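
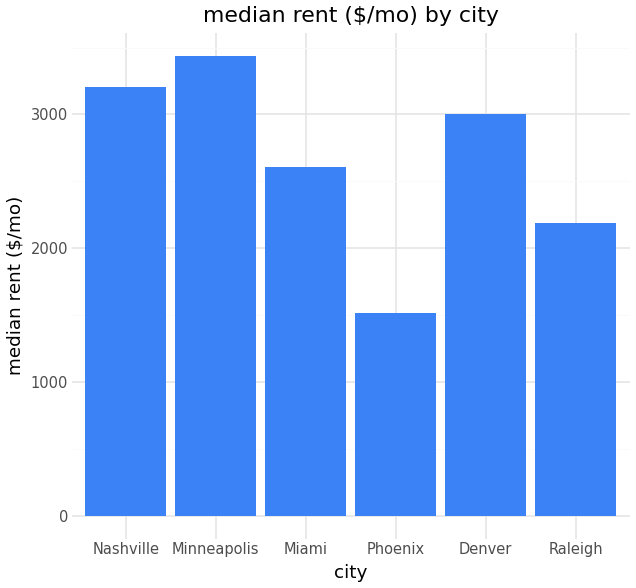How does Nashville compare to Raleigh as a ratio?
≈ 1.5×

Nashville ≈ 3000, Raleigh ≈ 2000; 3000/2000 ≈ 1.5.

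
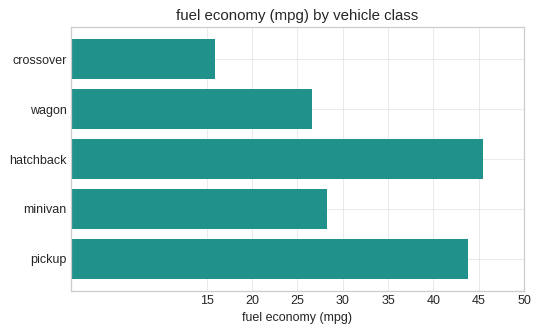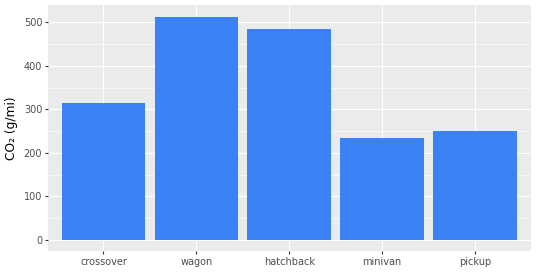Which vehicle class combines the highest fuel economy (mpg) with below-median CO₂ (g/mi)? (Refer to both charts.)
pickup

Chart 2 median CO₂ (g/mi) ≈ 300; below-median vehicle classes: minivan, pickup. Among those, pickup has the highest fuel economy (mpg) (≈ 45).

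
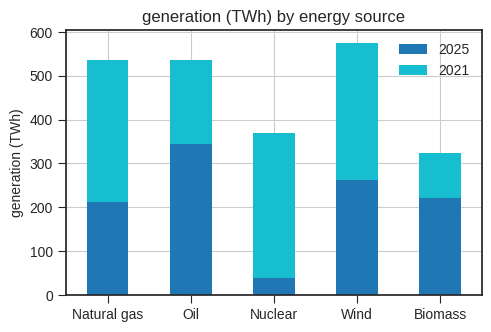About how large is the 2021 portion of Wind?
2021 top ≈ 600, bottom ≈ 250; segment ≈ 350.

≈ 350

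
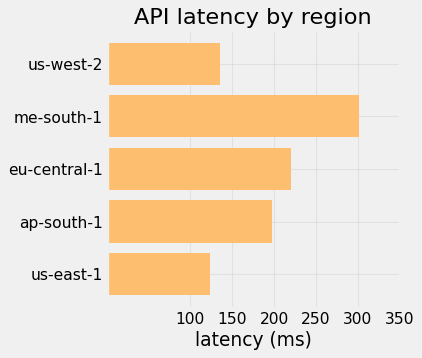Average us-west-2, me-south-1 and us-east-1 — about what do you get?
≈ 183

(150 + 300 + 100) / 3 ≈ 183.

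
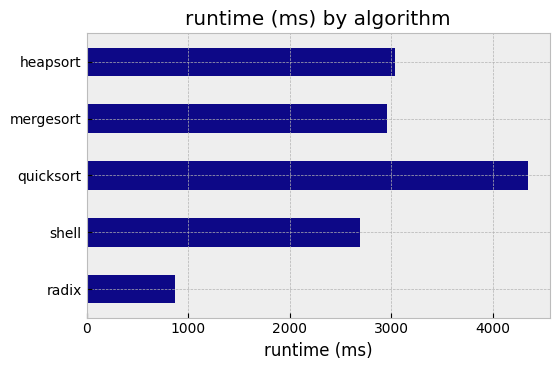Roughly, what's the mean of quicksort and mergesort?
≈ 3750

(4500 + 3000) / 2 ≈ 3750.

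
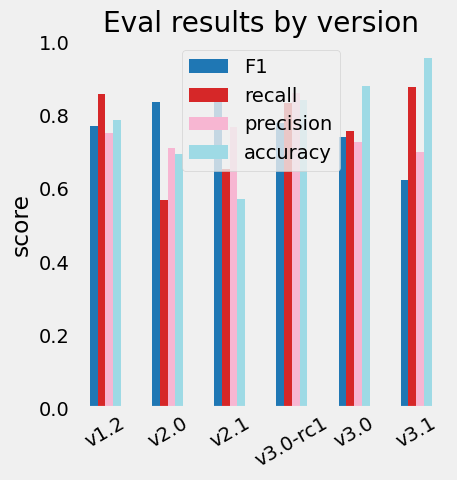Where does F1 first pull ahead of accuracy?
v2.0

v1.2: F1 ≈ 0.8 vs accuracy ≈ 0.8 (not yet); v2.0: F1 ≈ 0.8 vs accuracy ≈ 0.7 (first crossover).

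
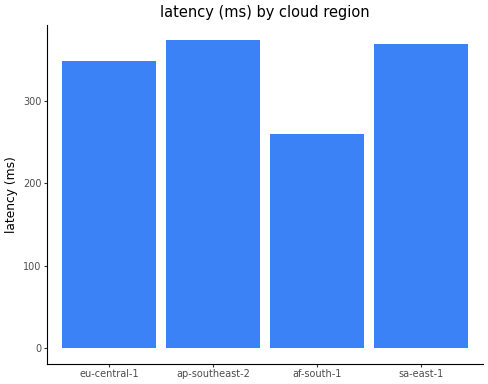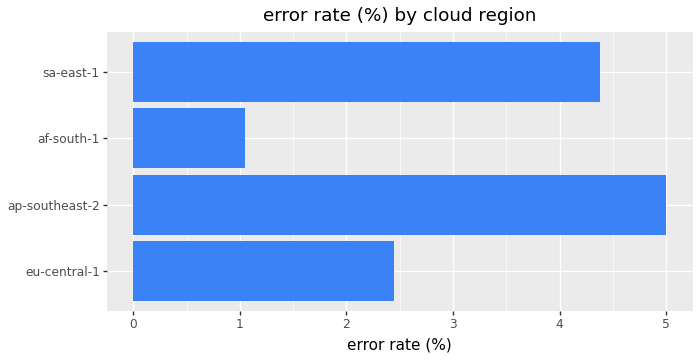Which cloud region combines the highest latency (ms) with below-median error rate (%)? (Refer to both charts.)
eu-central-1

Chart 2 median error rate (%) ≈ 3.5; below-median cloud regions: eu-central-1, af-south-1. Among those, eu-central-1 has the highest latency (ms) (≈ 350).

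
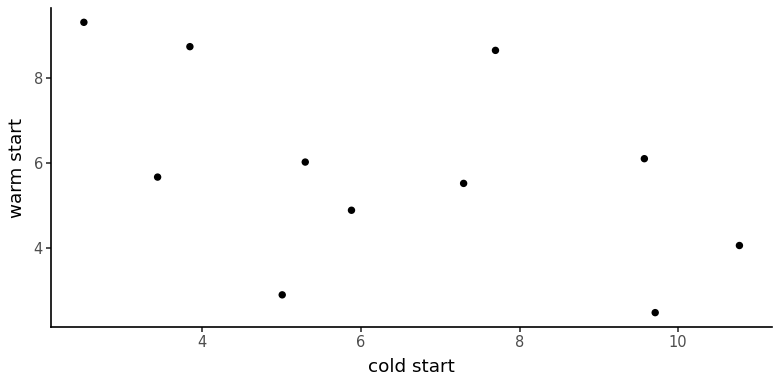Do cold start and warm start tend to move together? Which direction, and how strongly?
Points are negatively correlated; moderate (|r| ≈ 0.5).

negative, moderate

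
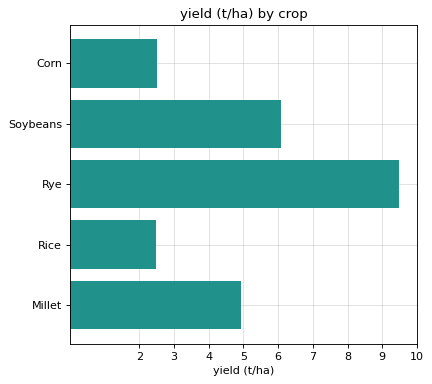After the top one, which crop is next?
Top 3: Rye ≈ 9, Soybeans ≈ 6, Millet ≈ 5.

Soybeans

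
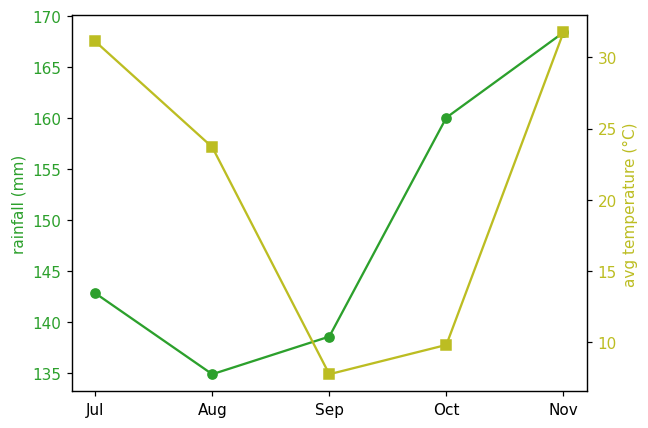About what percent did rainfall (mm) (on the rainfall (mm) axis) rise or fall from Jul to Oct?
Jul ≈ 145, Oct ≈ 160; (160 − 145) / 145 ≈ +10.3%.

≈ +10.3%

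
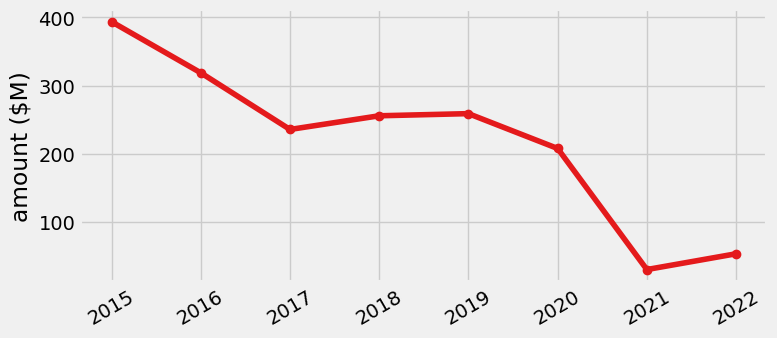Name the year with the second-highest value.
2016

Top 3: 2015 ≈ 400, 2016 ≈ 300, 2019 ≈ 250.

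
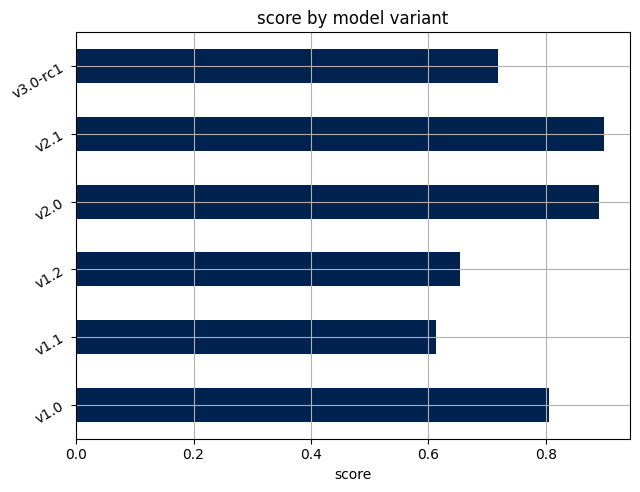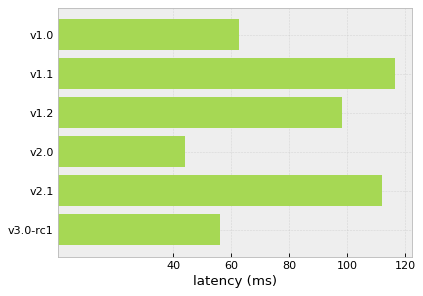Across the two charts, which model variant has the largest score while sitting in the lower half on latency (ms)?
Chart 2 median latency (ms) ≈ 80; below-median model variants: v1.0, v2.0, v3.0-rc1. Among those, v2.0 has the highest score (≈ 0.9).

v2.0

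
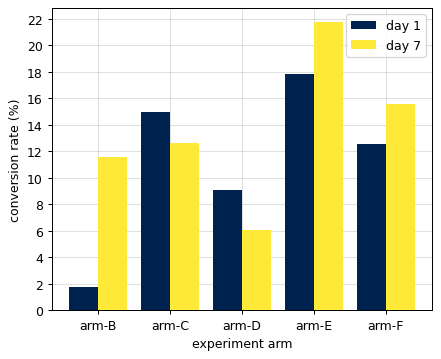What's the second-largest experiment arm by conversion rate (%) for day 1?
Top 3 for day 1: arm-E ≈ 18, arm-C ≈ 14, arm-F ≈ 12.

arm-C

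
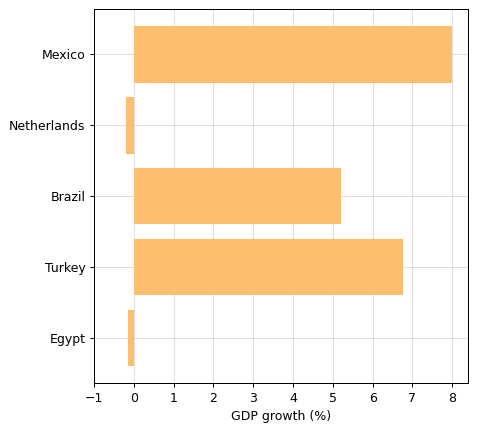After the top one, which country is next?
Turkey

Top 3: Mexico ≈ 8, Turkey ≈ 7, Brazil ≈ 5.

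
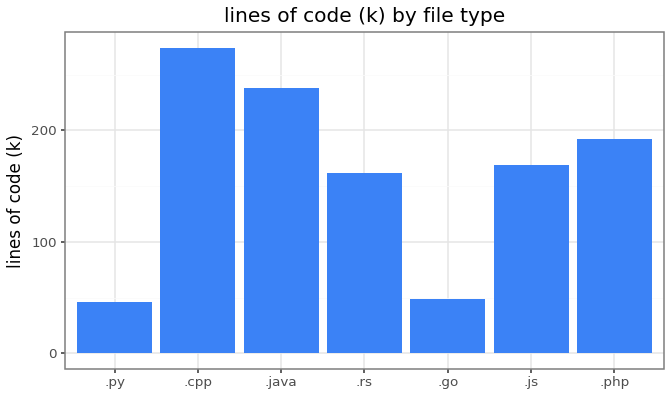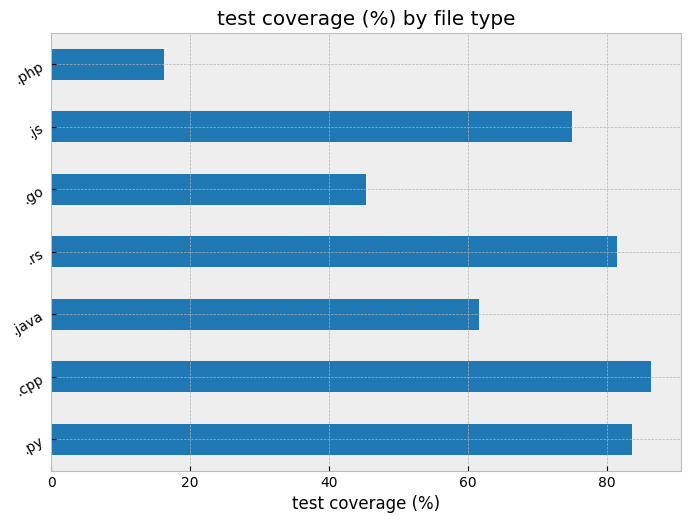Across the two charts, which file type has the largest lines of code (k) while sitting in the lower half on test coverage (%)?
.java

Chart 2 median test coverage (%) ≈ 80; below-median file types: .java, .go, .php. Among those, .java has the highest lines of code (k) (≈ 250).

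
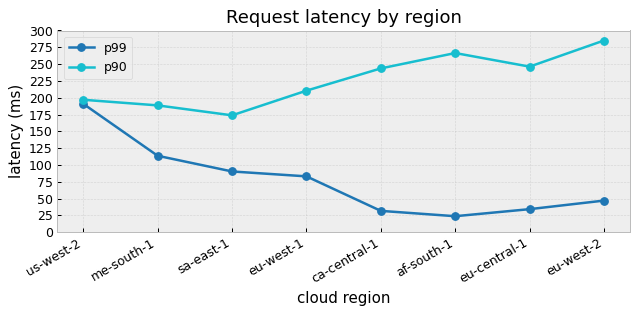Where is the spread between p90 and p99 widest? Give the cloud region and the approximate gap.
af-south-1, ≈ 250 ms

af-south-1: p90 ≈ 275, p99 ≈ 25 → gap ≈ 250. Next-largest (eu-west-2) is only ≈ 225.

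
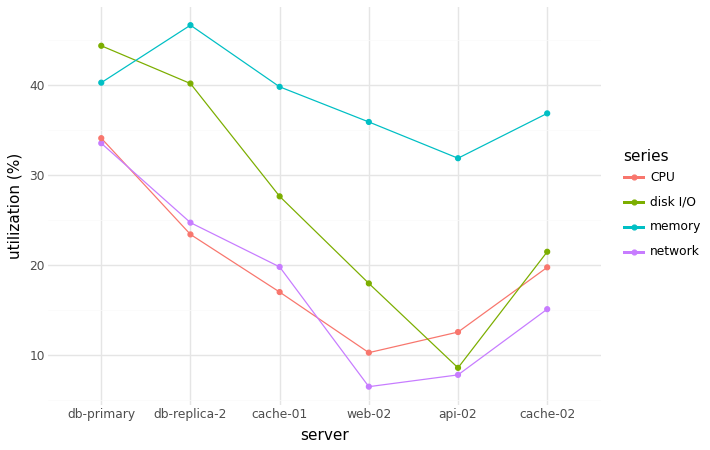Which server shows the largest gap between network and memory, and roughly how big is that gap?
web-02, ≈ 30 %

web-02: network ≈ 5, memory ≈ 35 → gap ≈ 30. Next-largest (api-02) is only ≈ 20.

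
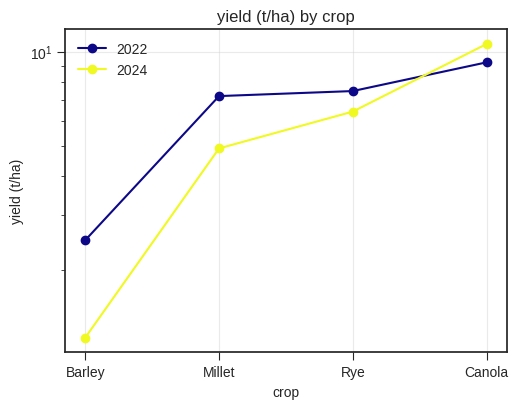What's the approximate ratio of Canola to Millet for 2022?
Canola ≈ 9, Millet ≈ 7; 9/7 ≈ 1.29.

≈ 1.29×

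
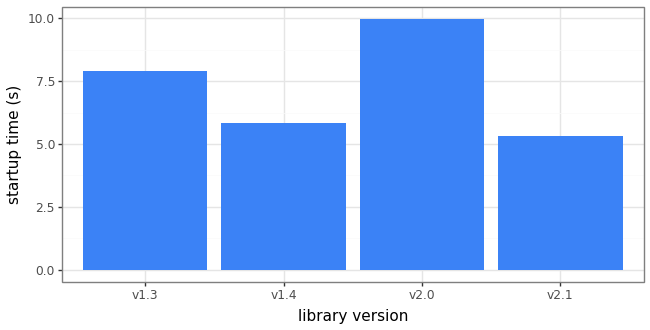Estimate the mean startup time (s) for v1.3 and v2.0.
(8 + 10) / 2 ≈ 9.

≈ 9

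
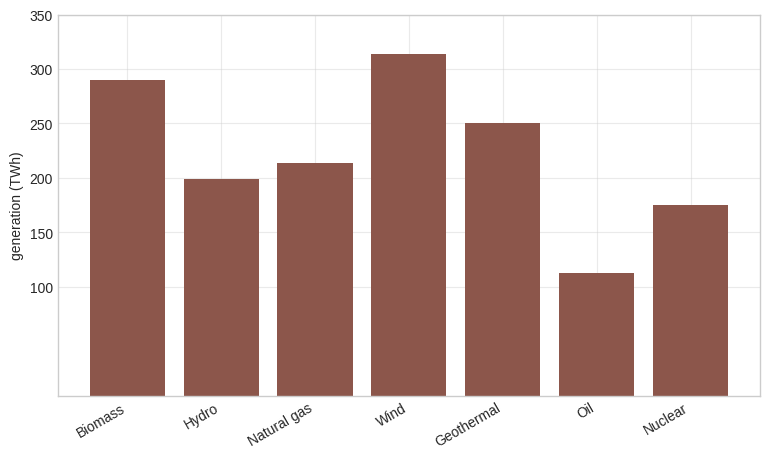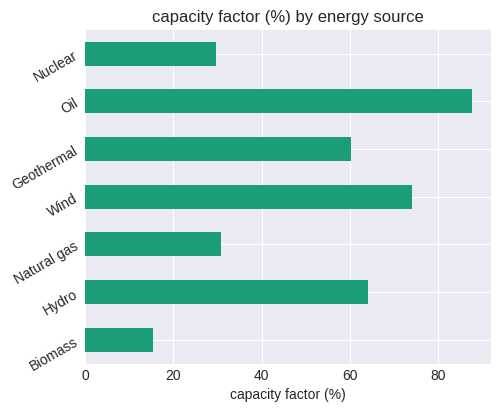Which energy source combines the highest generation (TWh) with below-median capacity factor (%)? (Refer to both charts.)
Biomass

Chart 2 median capacity factor (%) ≈ 60; below-median energy sources: Biomass, Natural gas, Nuclear. Among those, Biomass has the highest generation (TWh) (≈ 300).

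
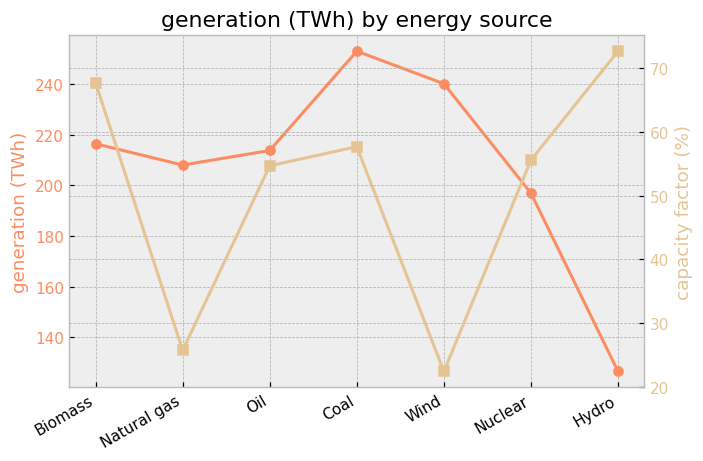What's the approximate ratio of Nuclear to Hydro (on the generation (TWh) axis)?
≈ 1.67×

Nuclear ≈ 200, Hydro ≈ 120; 200/120 ≈ 1.67.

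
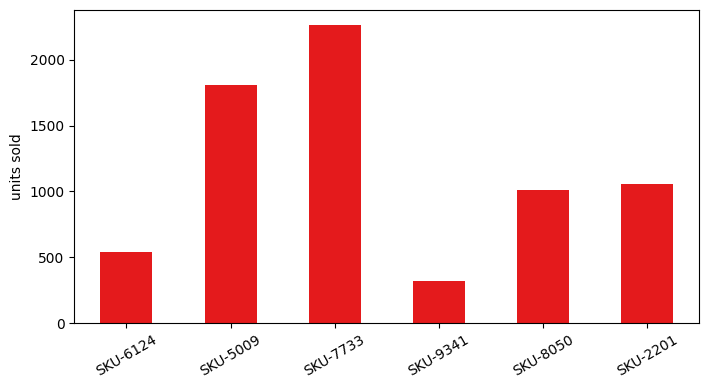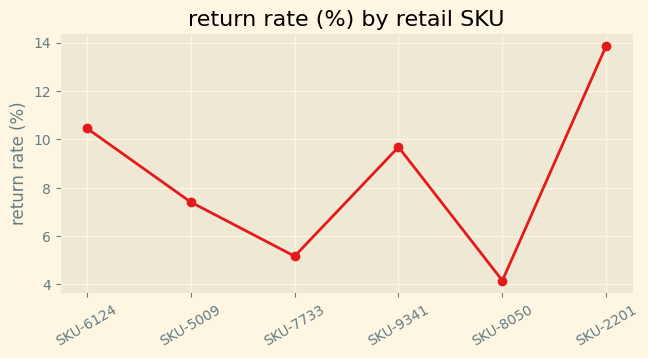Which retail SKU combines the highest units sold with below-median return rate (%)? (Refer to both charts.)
SKU-7733

Chart 2 median return rate (%) ≈ 8; below-median retail SKUs: SKU-5009, SKU-7733, SKU-8050. Among those, SKU-7733 has the highest units sold (≈ 2500).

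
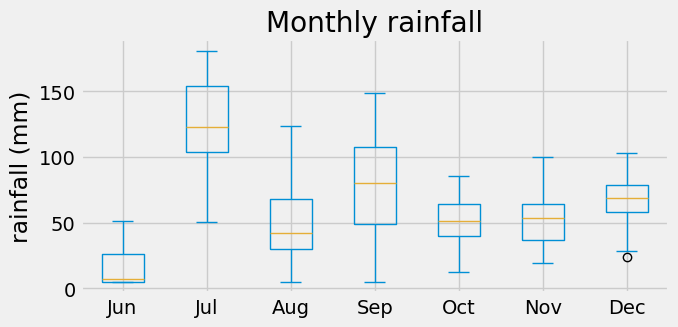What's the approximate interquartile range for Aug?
Q3 ≈ 70, Q1 ≈ 30; IQR ≈ 40.

≈ 40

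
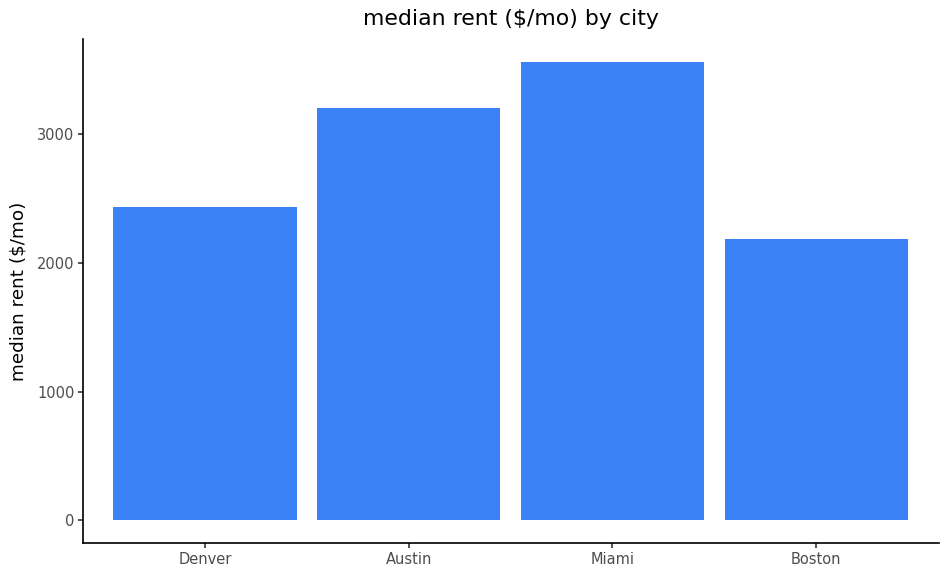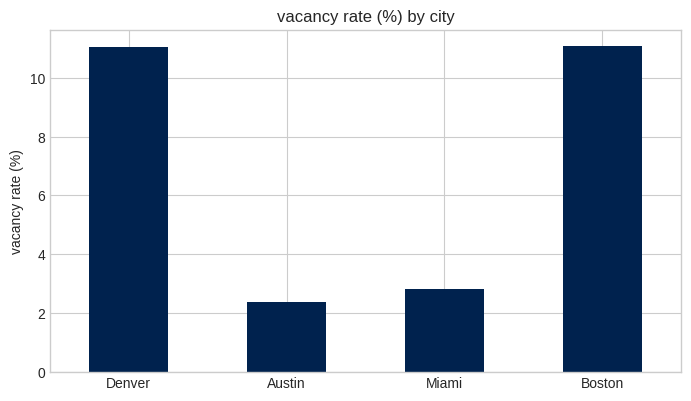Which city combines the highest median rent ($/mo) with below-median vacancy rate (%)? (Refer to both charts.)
Chart 2 median vacancy rate (%) ≈ 6; below-median cities: Austin, Miami. Among those, Miami has the highest median rent ($/mo) (≈ 3500).

Miami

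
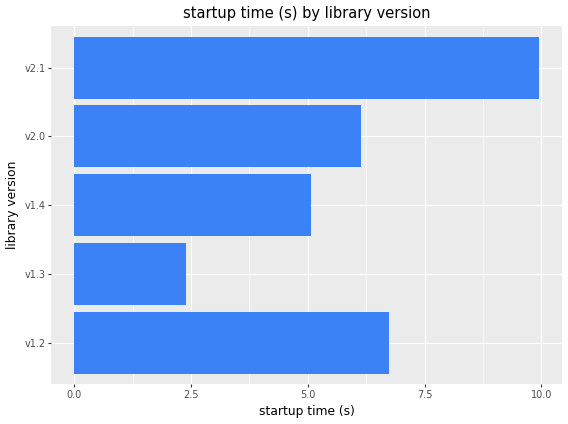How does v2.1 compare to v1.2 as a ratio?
v2.1 ≈ 10, v1.2 ≈ 7; 10/7 ≈ 1.43.

≈ 1.43×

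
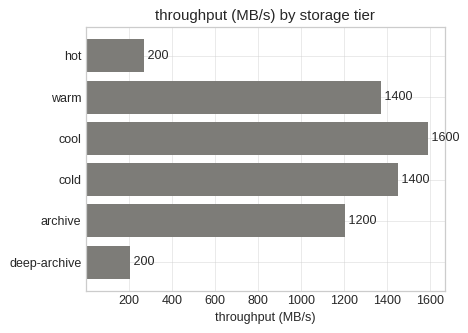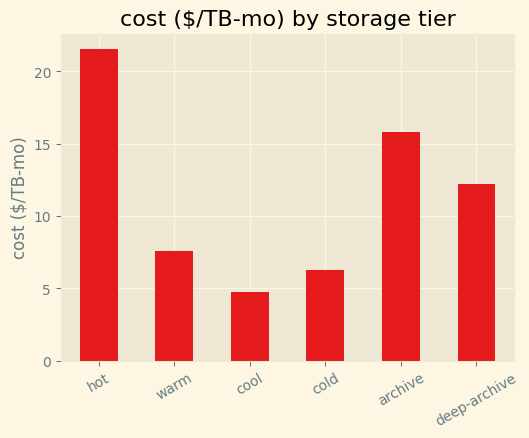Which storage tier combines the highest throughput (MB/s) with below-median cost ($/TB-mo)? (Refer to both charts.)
cool

Chart 2 median cost ($/TB-mo) ≈ 10; below-median storage tiers: warm, cool, cold. Among those, cool has the highest throughput (MB/s) (≈ 1600).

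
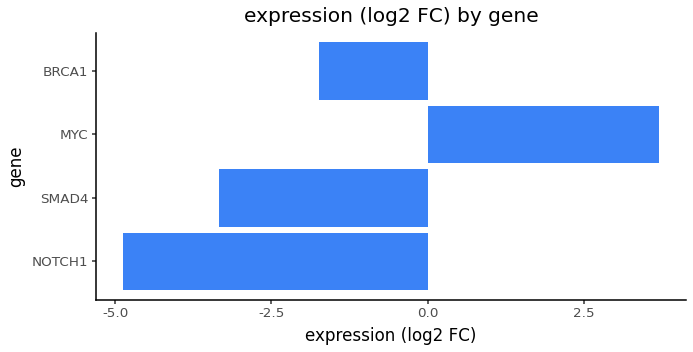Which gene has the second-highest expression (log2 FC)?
BRCA1

Top 3: MYC ≈ 4, BRCA1 ≈ -2, SMAD4 ≈ -3.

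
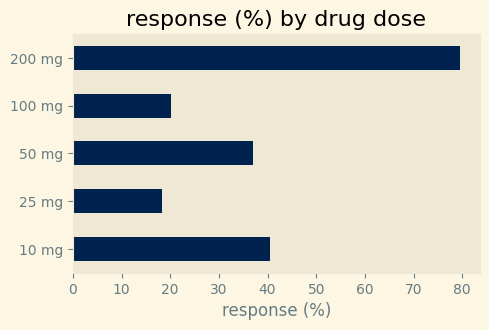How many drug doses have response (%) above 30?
3

Above 30: 10 mg, 50 mg, 200 mg.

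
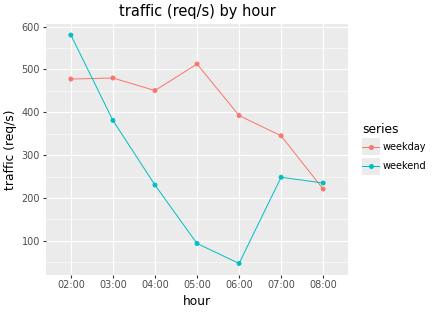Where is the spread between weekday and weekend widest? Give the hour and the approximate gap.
05:00, ≈ 400 req/s

05:00: weekday ≈ 500, weekend ≈ 100 → gap ≈ 400. Next-largest (06:00) is only ≈ 350.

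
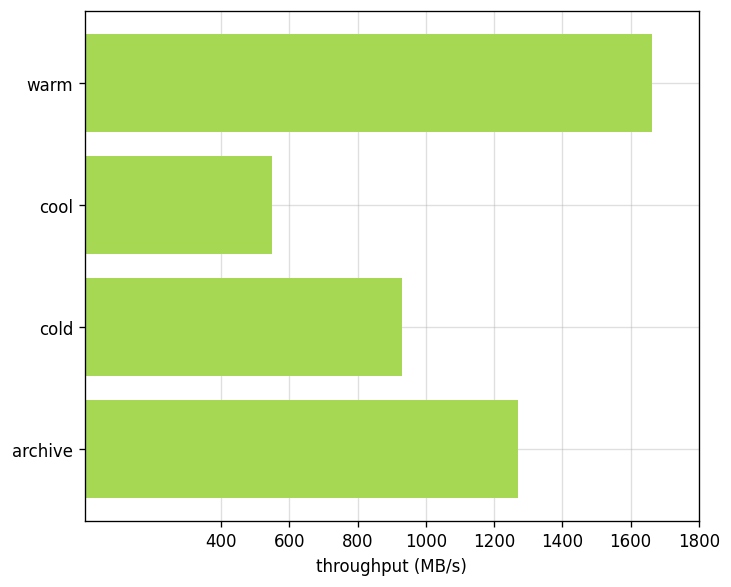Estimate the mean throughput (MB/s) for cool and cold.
(600 + 1000) / 2 ≈ 800.

≈ 800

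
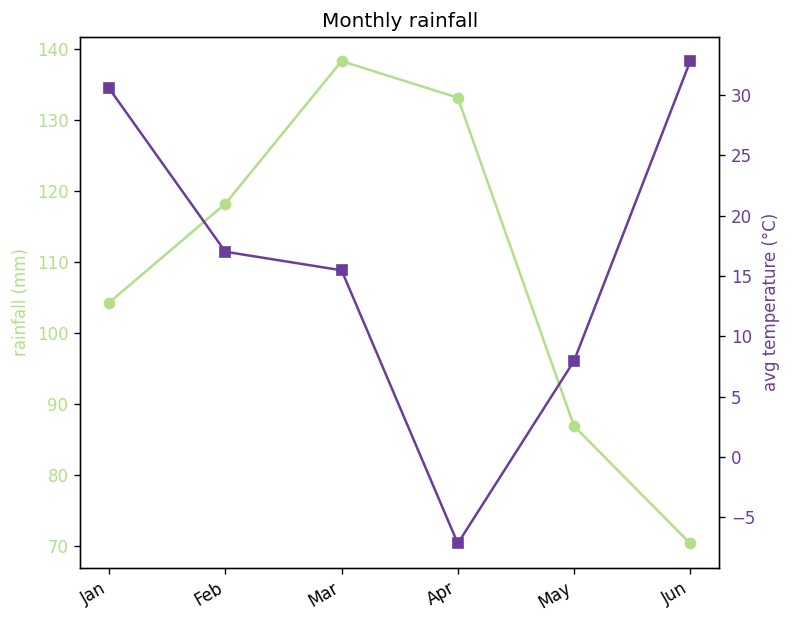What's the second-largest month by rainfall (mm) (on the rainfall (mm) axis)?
Apr

Top 3 (on the rainfall (mm) axis): Mar ≈ 140, Apr ≈ 130, Feb ≈ 120.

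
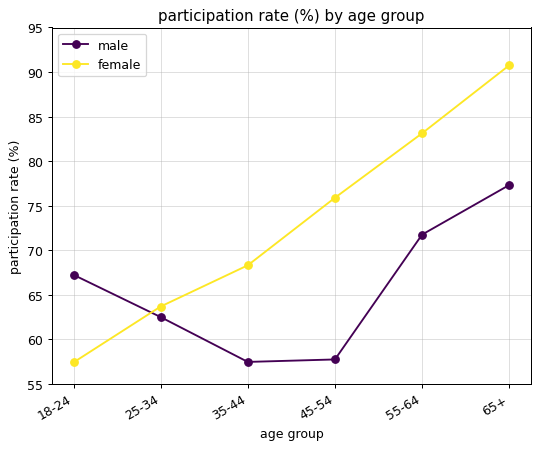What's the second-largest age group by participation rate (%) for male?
55-64

Top 3 for male: 65+ ≈ 75, 55-64 ≈ 70, 18-24 ≈ 65.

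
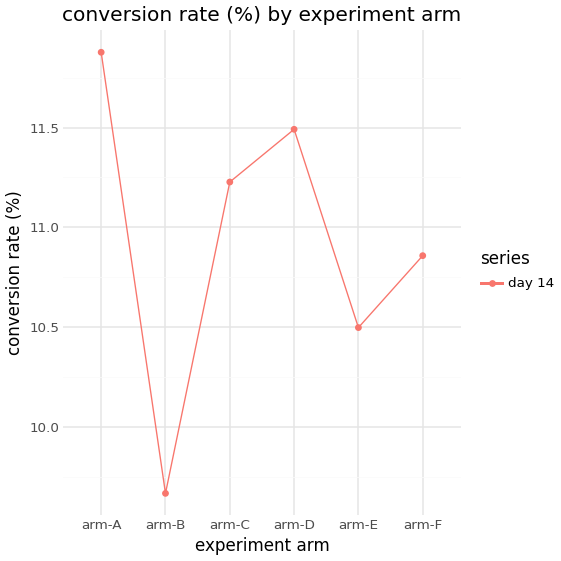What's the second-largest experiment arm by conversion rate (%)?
Top 3: arm-A ≈ 11.8, arm-D ≈ 11.4, arm-C ≈ 11.2.

arm-D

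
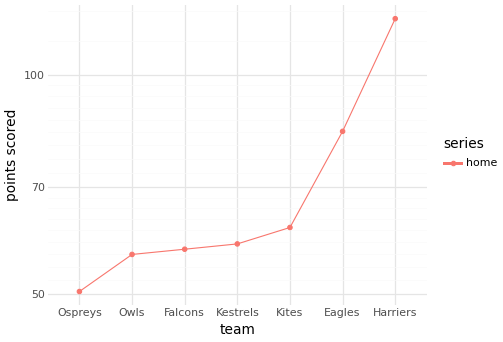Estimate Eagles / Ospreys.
≈ 1.6×

Eagles ≈ 80, Ospreys ≈ 50; 80/50 ≈ 1.6.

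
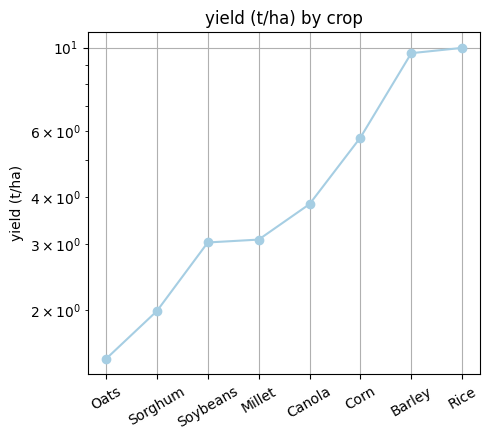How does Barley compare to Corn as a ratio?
Barley ≈ 10, Corn ≈ 6; 10/6 ≈ 1.67.

≈ 1.67×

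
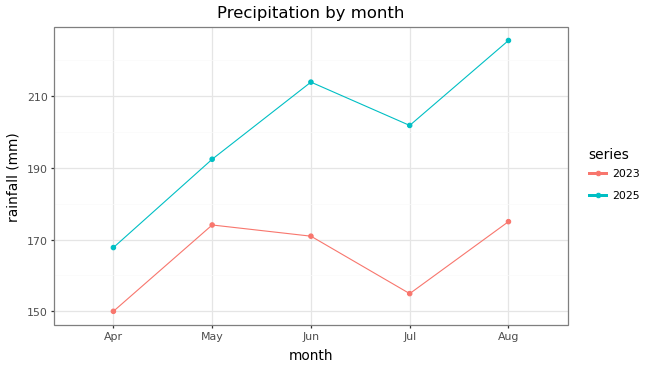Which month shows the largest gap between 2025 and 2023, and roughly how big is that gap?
Aug, ≈ 60 mm

Aug: 2025 ≈ 230, 2023 ≈ 170 → gap ≈ 60. Next-largest (Jul) is only ≈ 50.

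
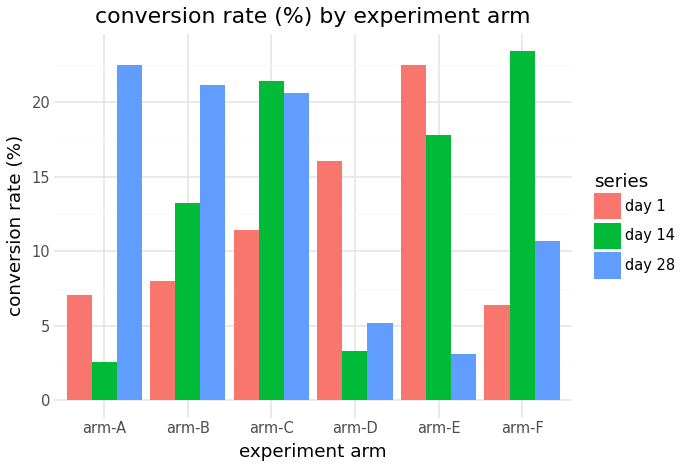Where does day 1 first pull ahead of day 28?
arm-D

arm-C: day 1 ≈ 12 vs day 28 ≈ 20 (not yet); arm-D: day 1 ≈ 16 vs day 28 ≈ 6 (first crossover).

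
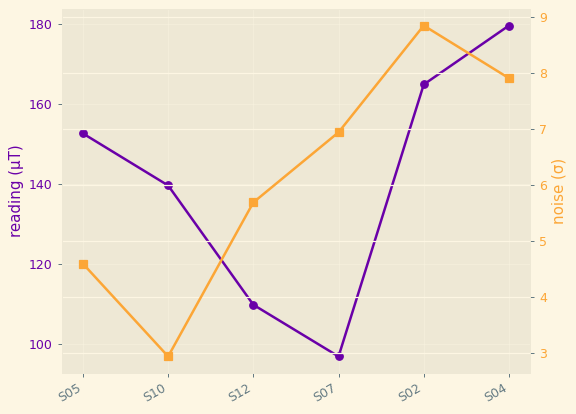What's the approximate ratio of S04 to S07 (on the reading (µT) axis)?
S04 ≈ 180, S07 ≈ 100; 180/100 ≈ 1.8.

≈ 1.8×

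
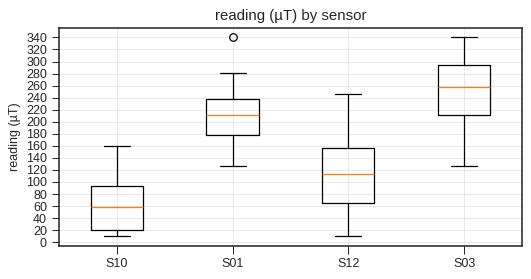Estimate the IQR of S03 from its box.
Q3 ≈ 300, Q1 ≈ 220; IQR ≈ 80.

≈ 80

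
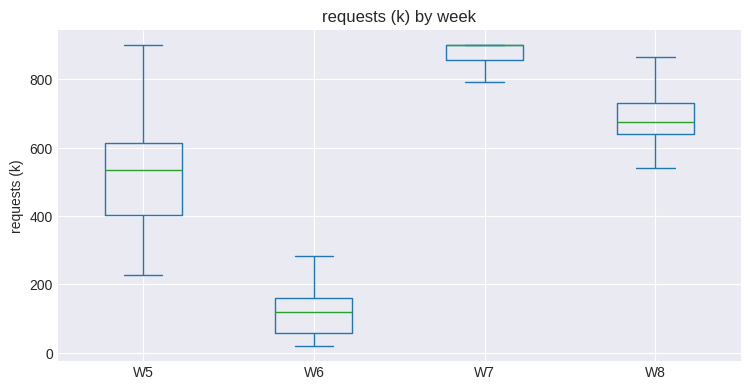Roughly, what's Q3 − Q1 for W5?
≈ 200

Q3 ≈ 600, Q1 ≈ 400; IQR ≈ 200.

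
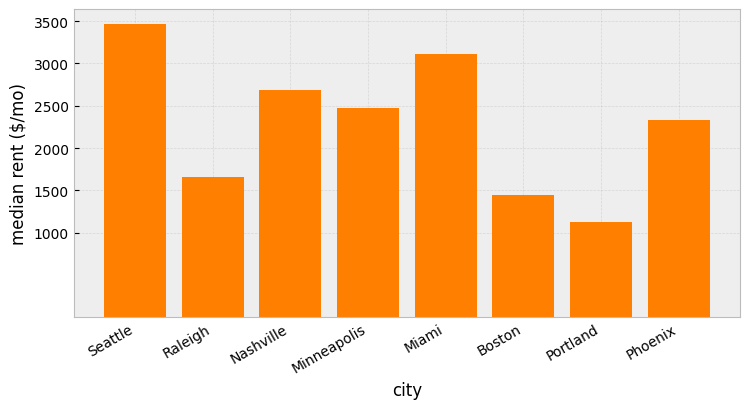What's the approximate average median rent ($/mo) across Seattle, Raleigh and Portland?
≈ 2000

(3500 + 1500 + 1000) / 3 ≈ 2000.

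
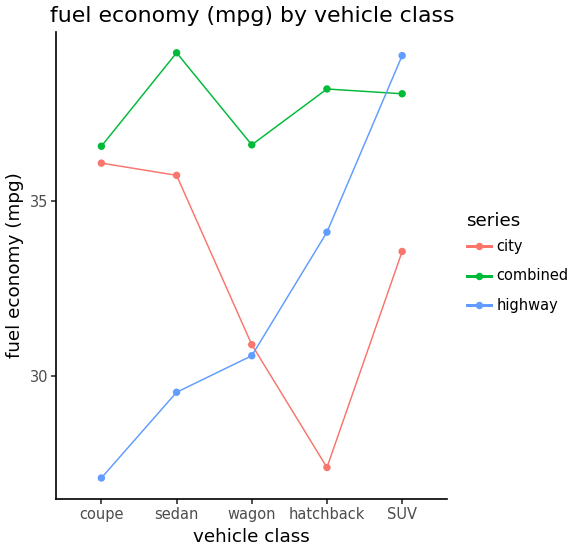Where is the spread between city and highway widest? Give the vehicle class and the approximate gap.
coupe, ≈ 8 mpg

coupe: city ≈ 36, highway ≈ 28 → gap ≈ 8. Next-largest (hatchback) is only ≈ 6.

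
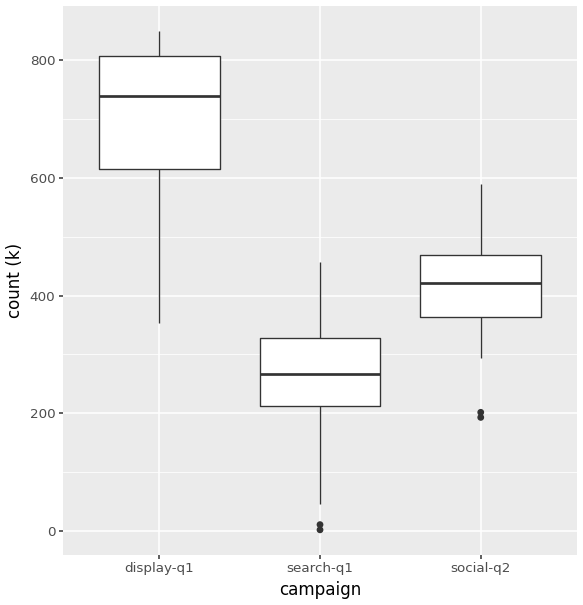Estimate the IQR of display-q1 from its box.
≈ 200

Q3 ≈ 800, Q1 ≈ 600; IQR ≈ 200.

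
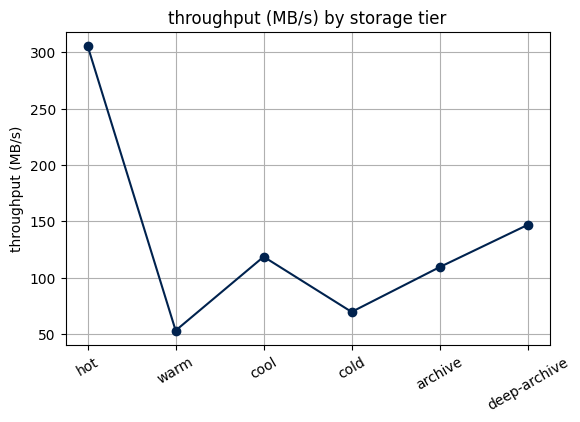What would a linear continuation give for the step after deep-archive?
≈ 187.5

Last three: 75, 100, 150 → slope ≈ 37.5/step → next ≈ 187.5.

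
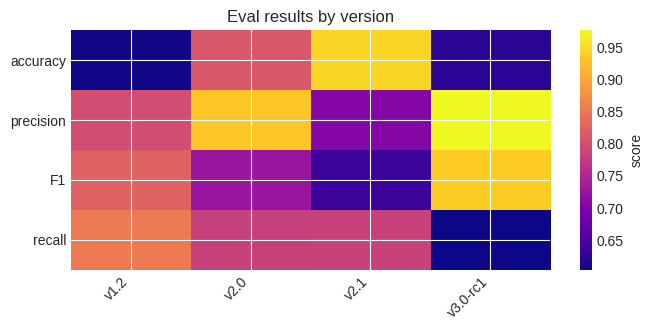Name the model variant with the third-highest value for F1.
Top 4 for F1: v3.0-rc1 ≈ 0.95, v1.2 ≈ 0.85, v2.0 ≈ 0.75, v2.1 ≈ 0.65.

v2.0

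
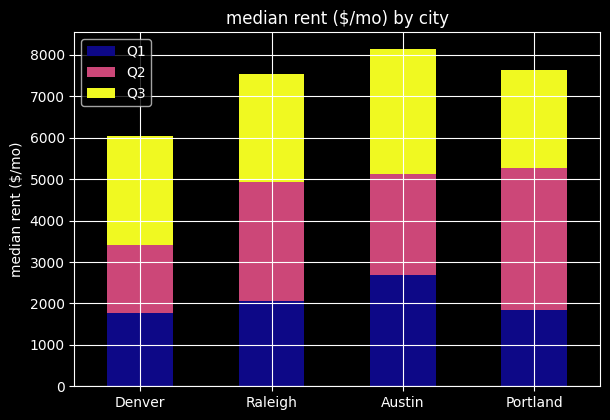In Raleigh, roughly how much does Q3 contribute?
≈ 3000

Q3 top ≈ 8000, bottom ≈ 5000; segment ≈ 3000.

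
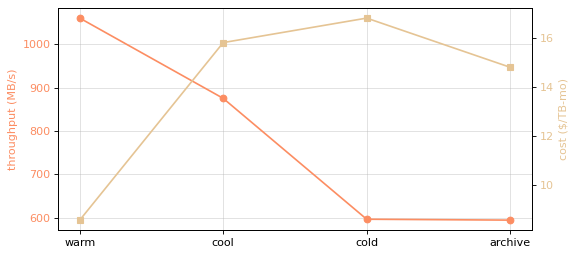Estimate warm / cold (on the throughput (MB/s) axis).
warm ≈ 1050, cold ≈ 600; 1050/600 ≈ 1.75.

≈ 1.75×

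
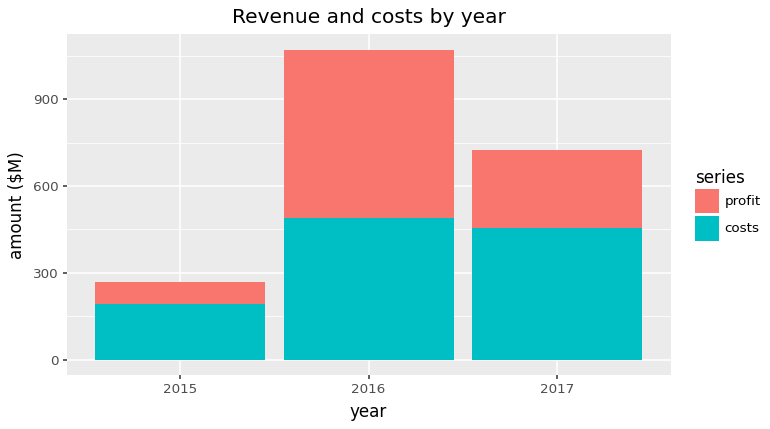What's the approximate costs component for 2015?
≈ 200

costs top ≈ 200, bottom ≈ 0; segment ≈ 200.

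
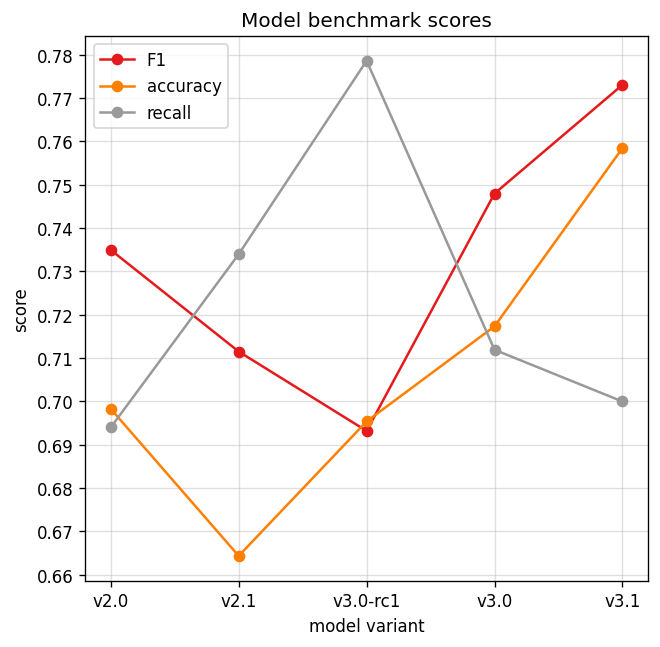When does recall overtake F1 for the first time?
v2.1

v2.0: recall ≈ 0.69 vs F1 ≈ 0.73 (not yet); v2.1: recall ≈ 0.73 vs F1 ≈ 0.71 (first crossover).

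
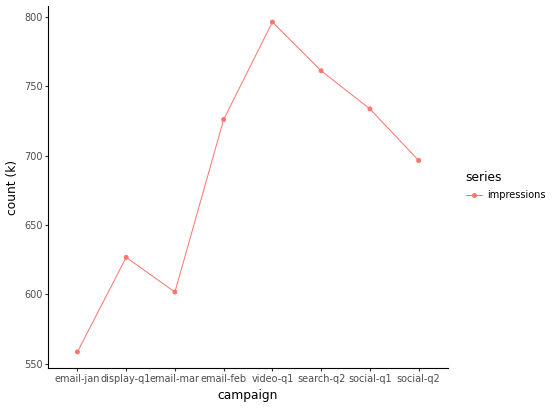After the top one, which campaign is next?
search-q2

Top 3: video-q1 ≈ 800, search-q2 ≈ 760, social-q1 ≈ 740.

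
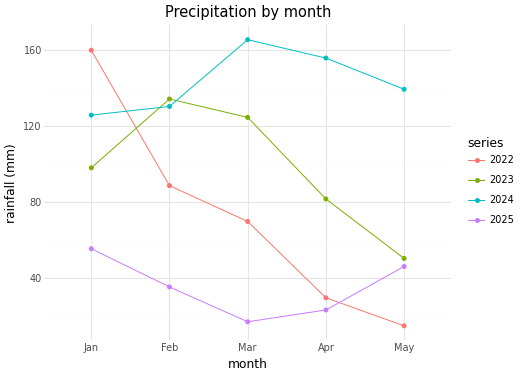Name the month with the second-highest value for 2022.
Top 3 for 2022: Jan ≈ 160, Feb ≈ 80, Mar ≈ 60.

Feb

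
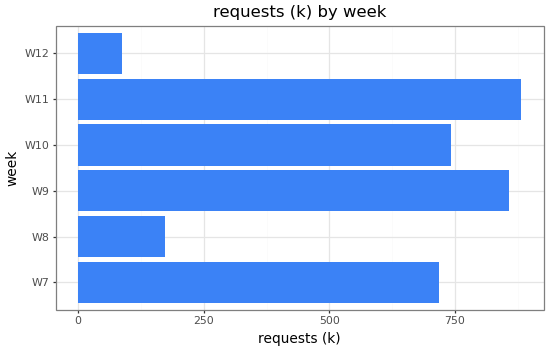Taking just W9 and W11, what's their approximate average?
≈ 900

(900 + 900) / 2 ≈ 900.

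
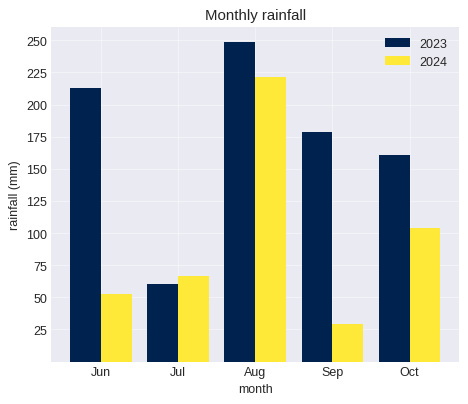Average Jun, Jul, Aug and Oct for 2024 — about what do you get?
(50 + 75 + 225 + 100) / 4 ≈ 112.

≈ 112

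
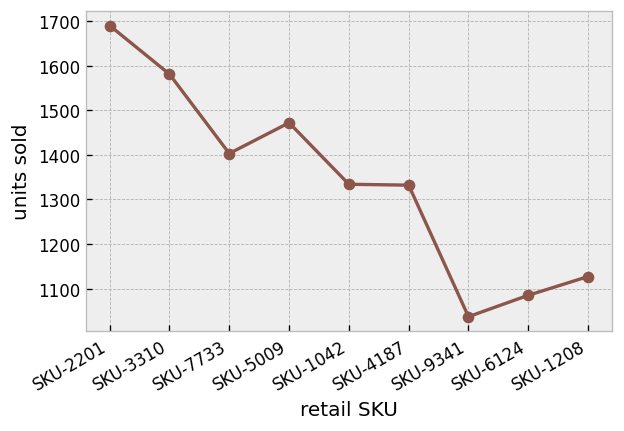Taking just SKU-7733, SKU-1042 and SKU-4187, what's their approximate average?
(1400 + 1300 + 1300) / 3 ≈ 1333.

≈ 1333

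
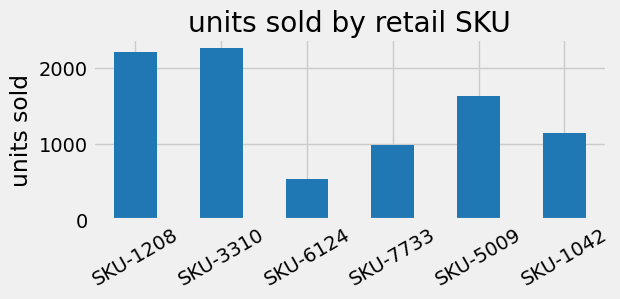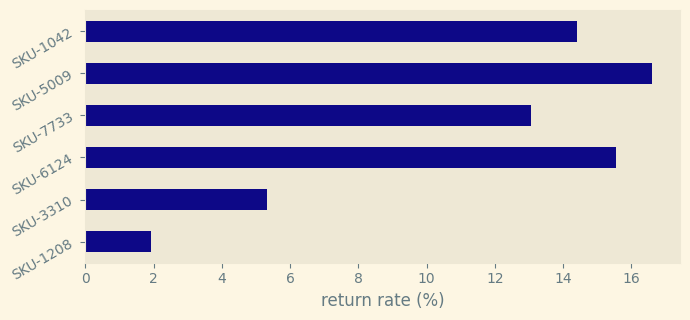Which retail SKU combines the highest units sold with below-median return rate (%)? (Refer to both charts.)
SKU-3310

Chart 2 median return rate (%) ≈ 14; below-median retail SKUs: SKU-1208, SKU-3310, SKU-7733. Among those, SKU-3310 has the highest units sold (≈ 2500).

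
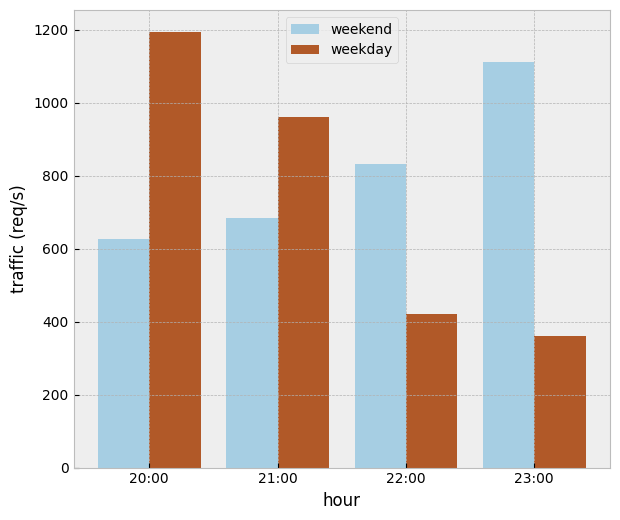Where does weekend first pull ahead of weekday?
21:00: weekend ≈ 700 vs weekday ≈ 1000 (not yet); 22:00: weekend ≈ 800 vs weekday ≈ 400 (first crossover).

22:00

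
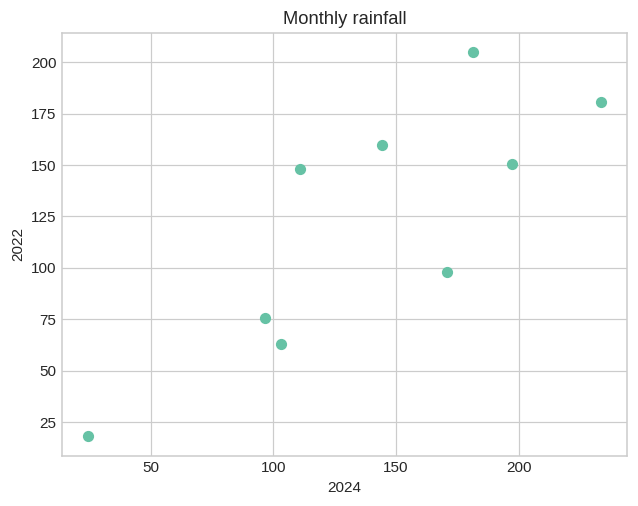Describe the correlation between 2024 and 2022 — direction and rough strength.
Points are positively correlated; strong (|r| ≈ 0.8).

positive, strong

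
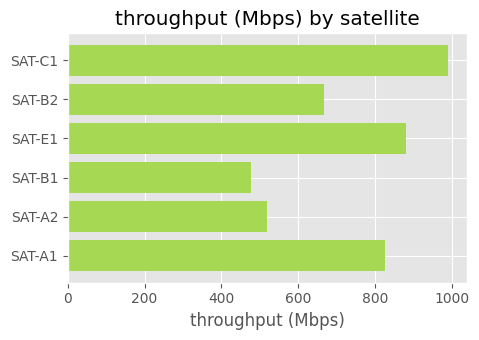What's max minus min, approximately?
≈ 500

Max SAT-C1 ≈ 1000, min SAT-B1 ≈ 500; range ≈ 500.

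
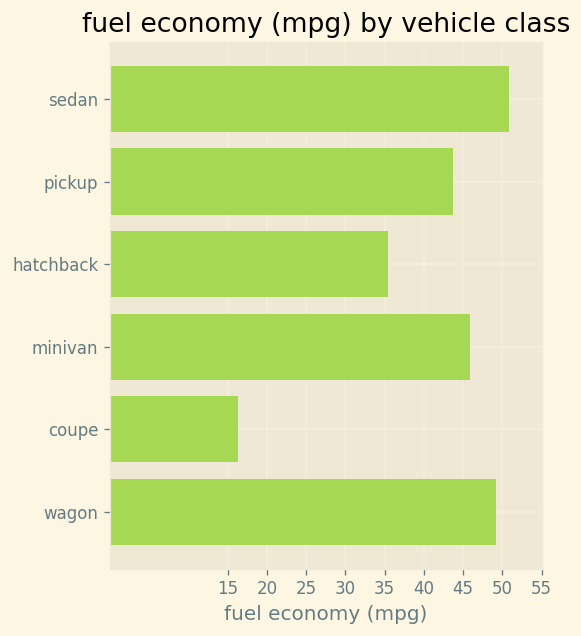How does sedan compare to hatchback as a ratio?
≈ 1.43×

sedan ≈ 50, hatchback ≈ 35; 50/35 ≈ 1.43.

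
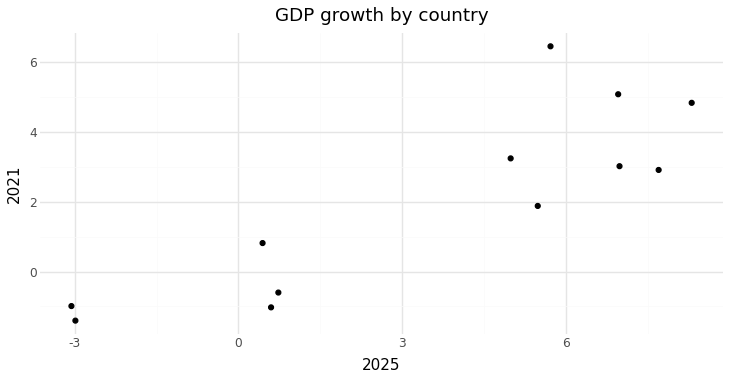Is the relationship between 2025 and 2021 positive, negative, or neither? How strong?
positive, strong

Points are positively correlated; strong (|r| ≈ 0.9).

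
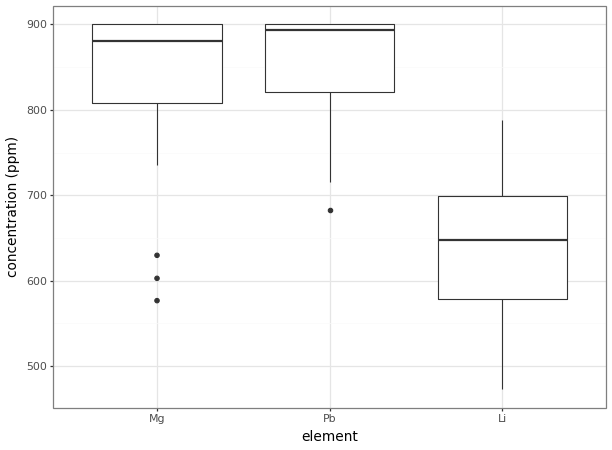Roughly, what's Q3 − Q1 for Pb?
Q3 ≈ 900, Q1 ≈ 825; IQR ≈ 75.

≈ 75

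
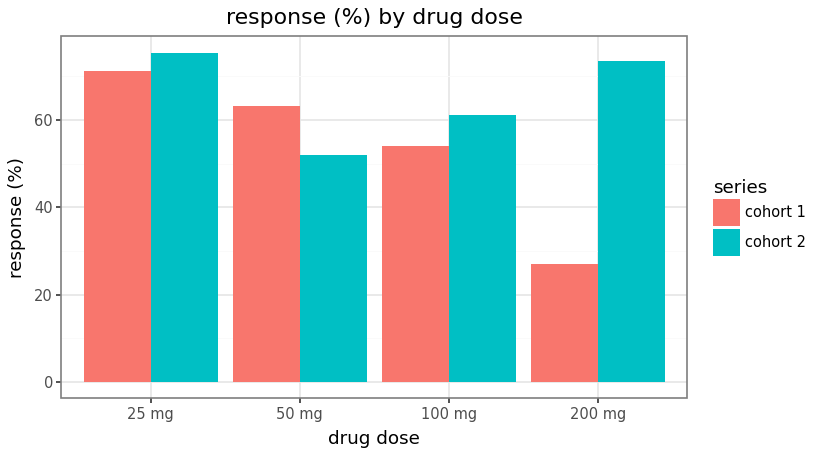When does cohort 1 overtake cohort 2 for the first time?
50 mg

25 mg: cohort 1 ≈ 70 vs cohort 2 ≈ 80 (not yet); 50 mg: cohort 1 ≈ 60 vs cohort 2 ≈ 50 (first crossover).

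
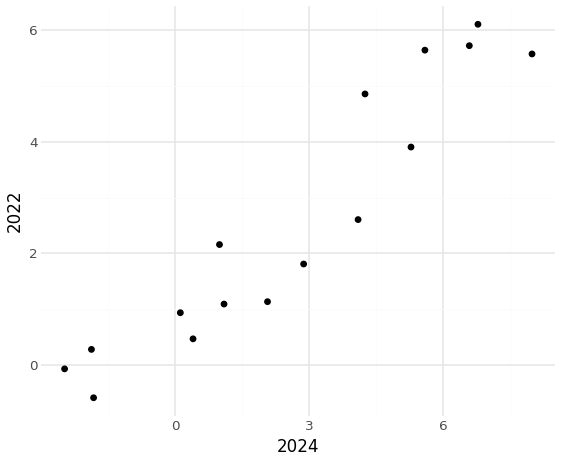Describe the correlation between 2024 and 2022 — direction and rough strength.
Points are positively correlated; strong (|r| ≈ 0.9).

positive, strong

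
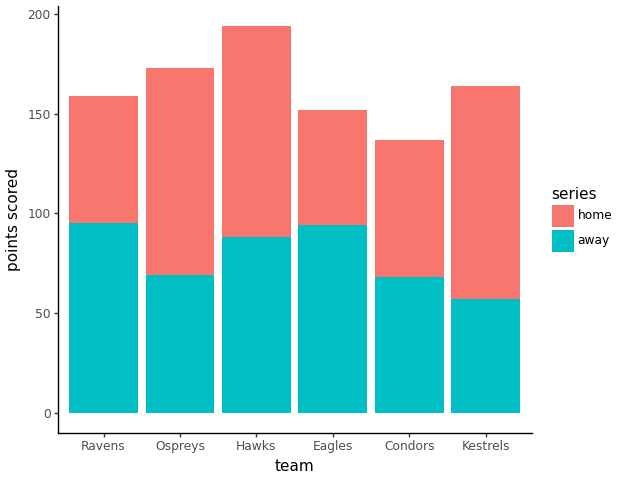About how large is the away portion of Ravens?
away top ≈ 100, bottom ≈ 0; segment ≈ 100.

≈ 100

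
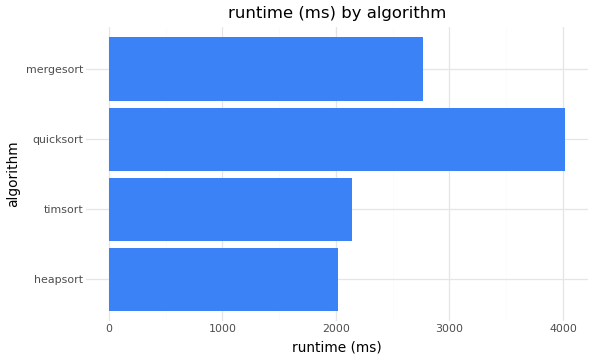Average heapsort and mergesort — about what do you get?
≈ 2500

(2000 + 3000) / 2 ≈ 2500.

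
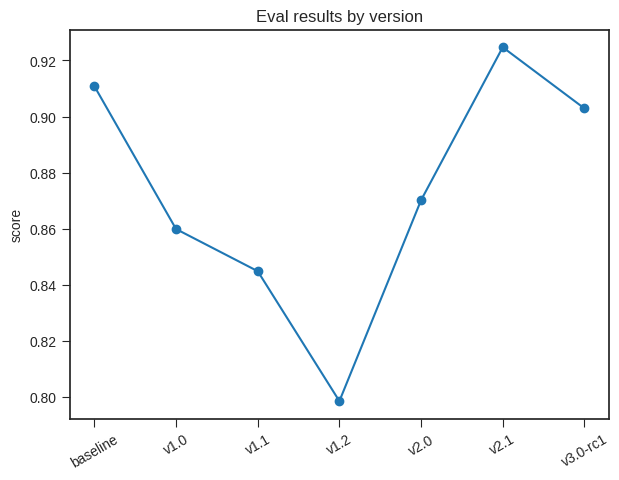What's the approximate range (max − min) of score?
≈ 0.12

Max v2.1 ≈ 0.92, min v1.2 ≈ 0.80; range ≈ 0.12.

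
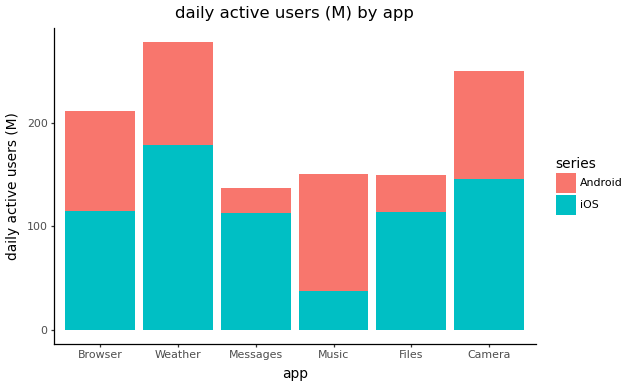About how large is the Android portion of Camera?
Android top ≈ 250, bottom ≈ 150; segment ≈ 100.

≈ 100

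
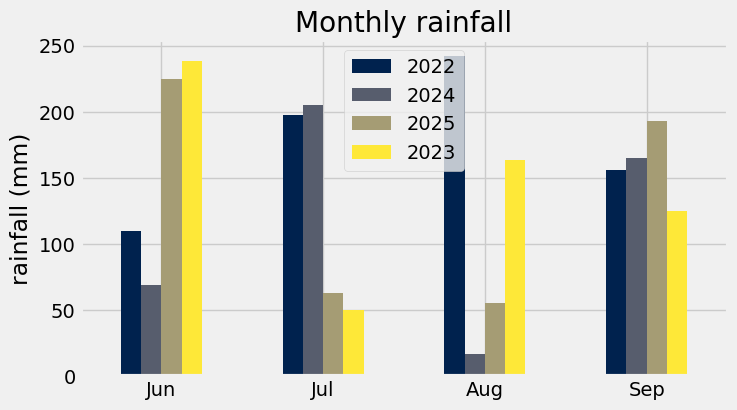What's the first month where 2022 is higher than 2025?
Jun: 2022 ≈ 100 vs 2025 ≈ 225 (not yet); Jul: 2022 ≈ 200 vs 2025 ≈ 75 (first crossover).

Jul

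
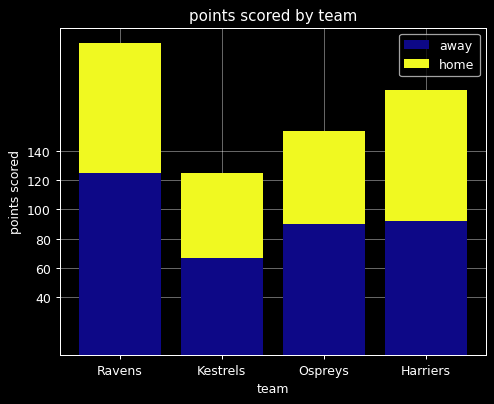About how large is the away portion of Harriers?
away top ≈ 100, bottom ≈ 0; segment ≈ 100.

≈ 100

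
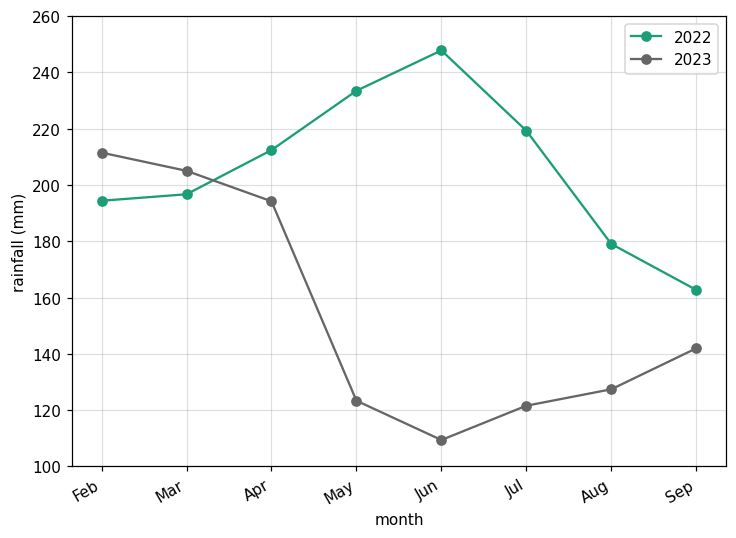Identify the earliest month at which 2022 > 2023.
Mar: 2022 ≈ 200 vs 2023 ≈ 200 (not yet); Apr: 2022 ≈ 220 vs 2023 ≈ 200 (first crossover).

Apr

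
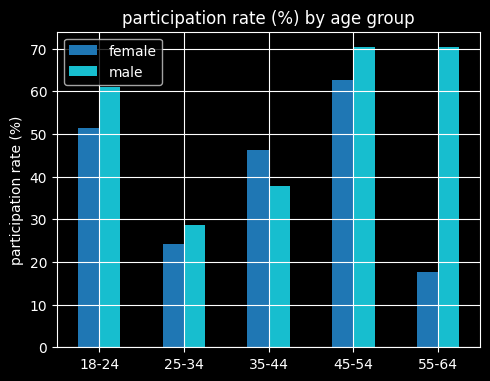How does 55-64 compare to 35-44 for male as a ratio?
≈ 1.75×

55-64 ≈ 70, 35-44 ≈ 40; 70/40 ≈ 1.75.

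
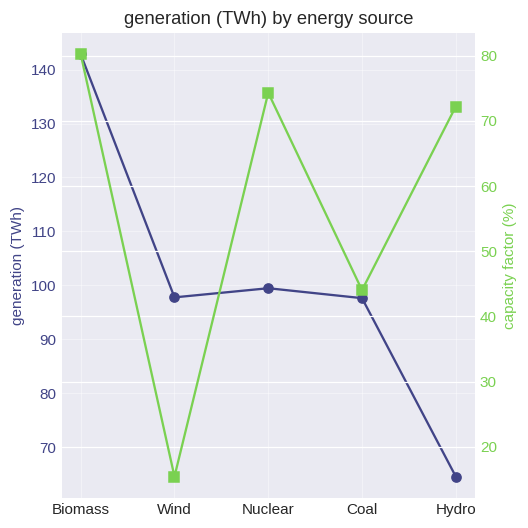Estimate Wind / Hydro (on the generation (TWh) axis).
≈ 1.67×

Wind ≈ 100, Hydro ≈ 60; 100/60 ≈ 1.67.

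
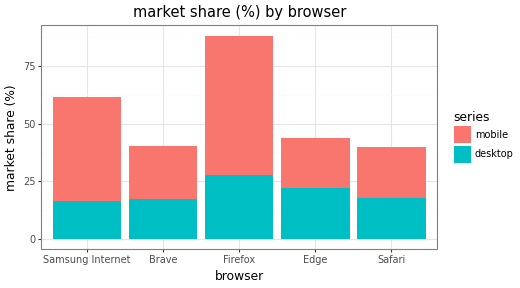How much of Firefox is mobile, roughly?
≈ 60

mobile top ≈ 90, bottom ≈ 30; segment ≈ 60.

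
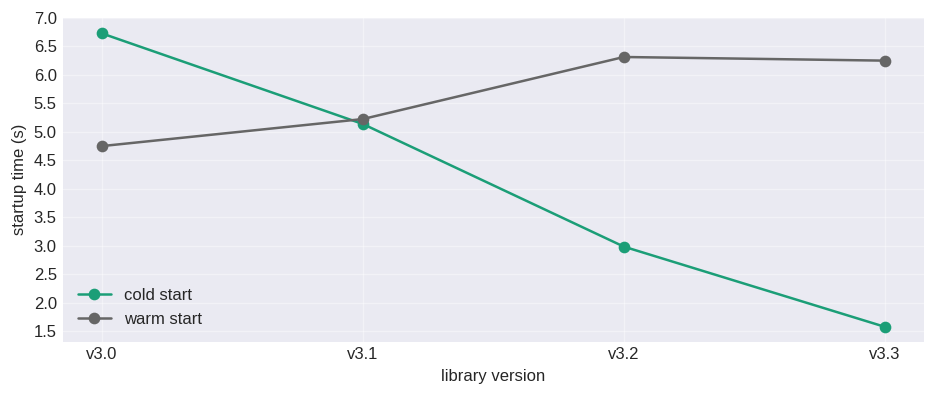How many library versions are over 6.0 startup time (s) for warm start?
Above 6.0: v3.2, v3.3.

2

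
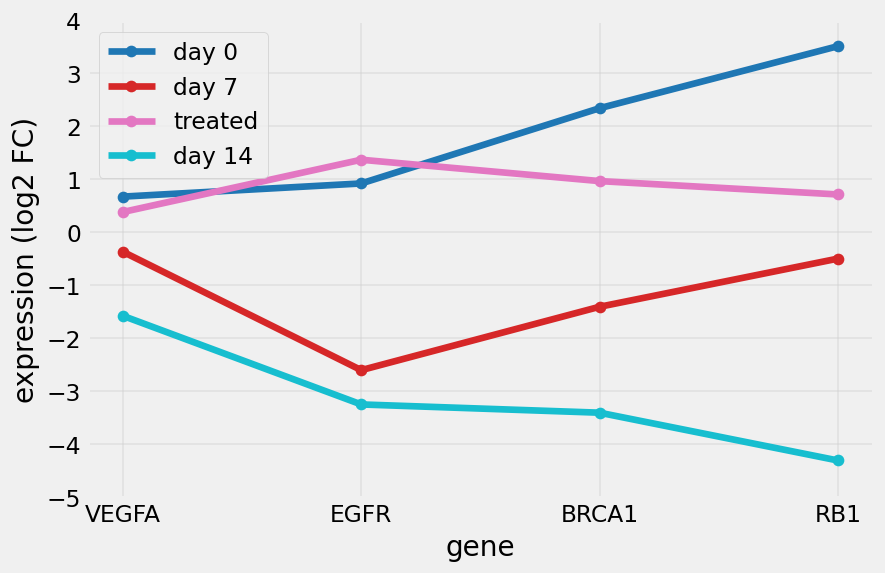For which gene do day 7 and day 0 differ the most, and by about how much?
RB1, ≈ 4 log2 FC

RB1: day 7 ≈ 0, day 0 ≈ 4 → gap ≈ 4. Next-largest (BRCA1) is only ≈ 3.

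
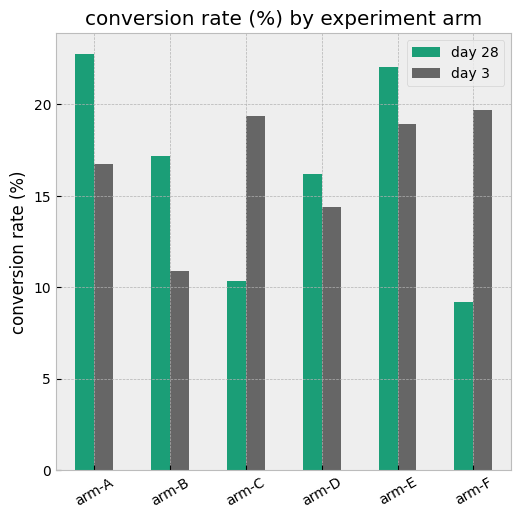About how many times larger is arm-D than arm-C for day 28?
≈ 1.6×

arm-D ≈ 16, arm-C ≈ 10; 16/10 ≈ 1.6.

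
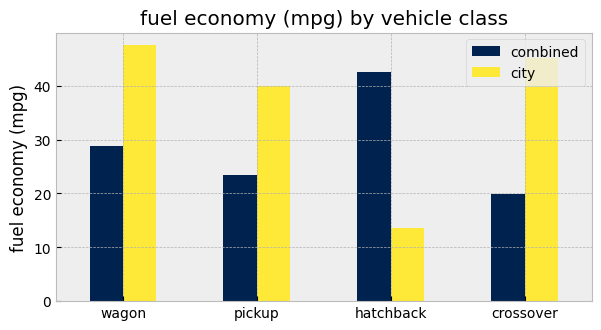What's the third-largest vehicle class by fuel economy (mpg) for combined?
Top 4 for combined: hatchback ≈ 45, wagon ≈ 30, pickup ≈ 25, crossover ≈ 20.

pickup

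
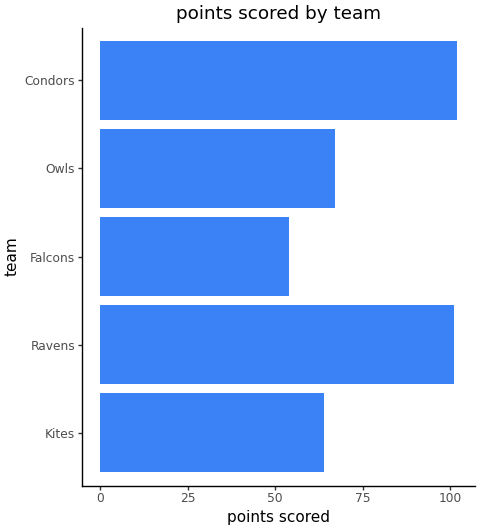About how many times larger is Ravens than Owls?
≈ 1.43×

Ravens ≈ 100, Owls ≈ 70; 100/70 ≈ 1.43.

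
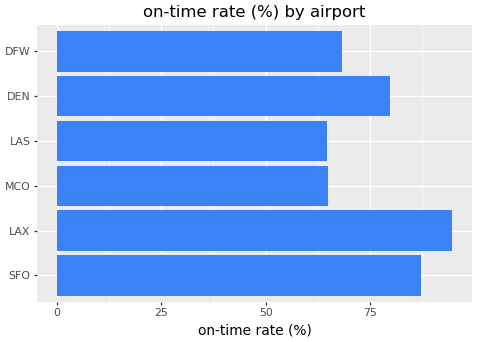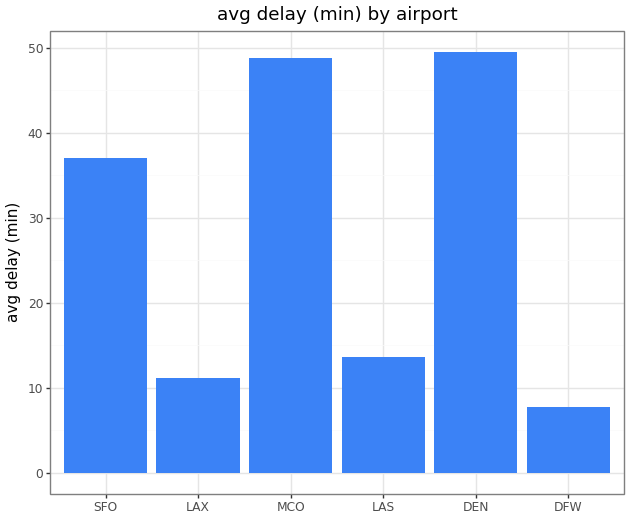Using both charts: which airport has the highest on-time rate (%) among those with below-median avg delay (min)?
Chart 2 median avg delay (min) ≈ 25; below-median airports: LAX, LAS, DFW. Among those, LAX has the highest on-time rate (%) (≈ 90).

LAX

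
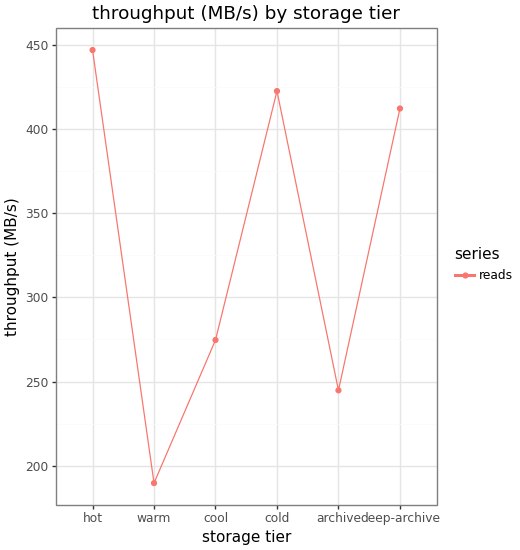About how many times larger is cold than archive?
cold ≈ 425, archive ≈ 250; 425/250 ≈ 1.7.

≈ 1.7×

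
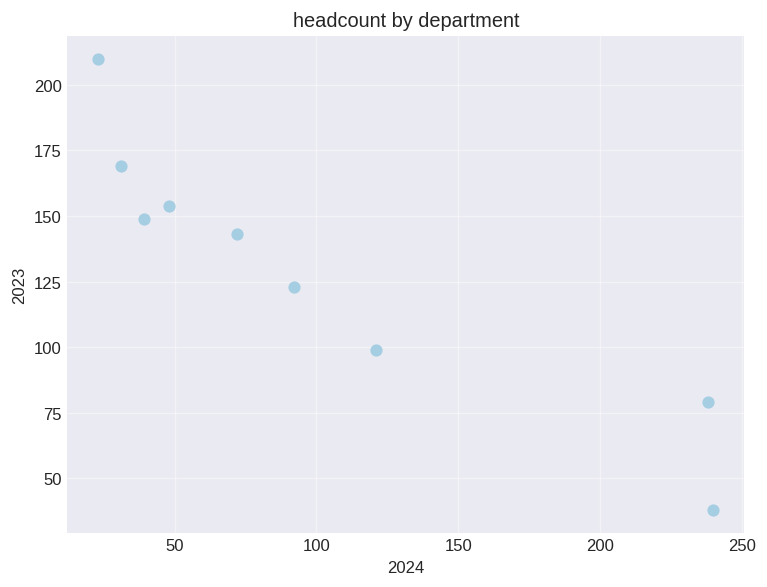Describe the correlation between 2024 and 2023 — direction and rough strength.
Points are negatively correlated; strong (|r| ≈ 0.9).

negative, strong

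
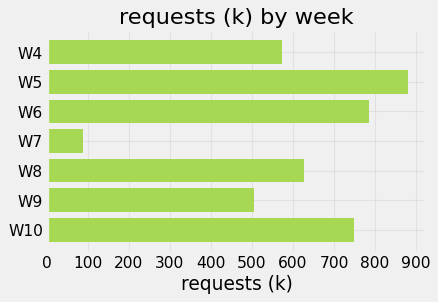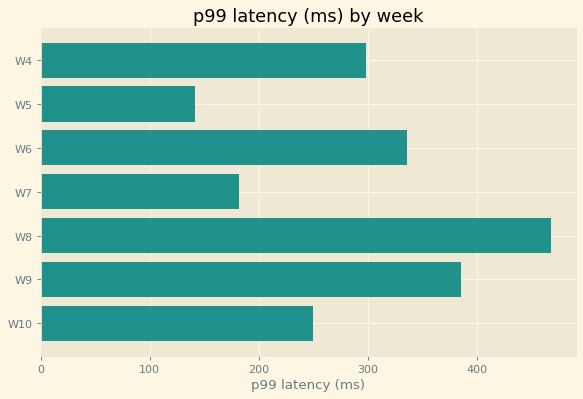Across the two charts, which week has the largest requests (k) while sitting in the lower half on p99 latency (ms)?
Chart 2 median p99 latency (ms) ≈ 300; below-median weeks: W5, W7, W10. Among those, W5 has the highest requests (k) (≈ 900).

W5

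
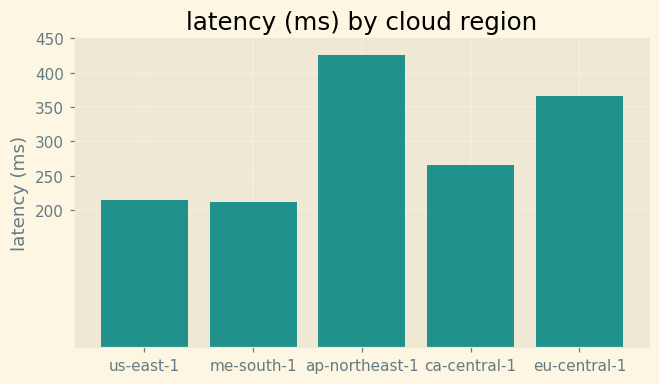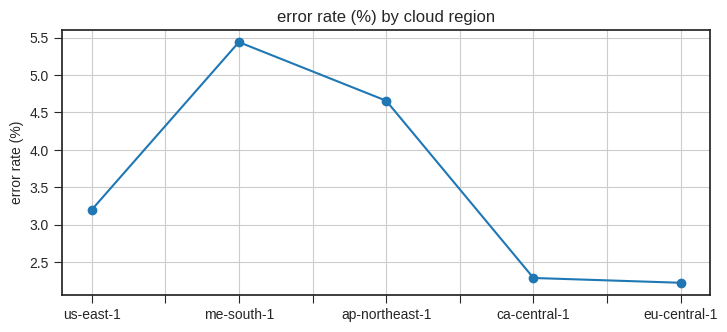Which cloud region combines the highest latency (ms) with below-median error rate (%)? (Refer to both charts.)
eu-central-1

Chart 2 median error rate (%) ≈ 3; below-median cloud regions: ca-central-1, eu-central-1. Among those, eu-central-1 has the highest latency (ms) (≈ 350).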